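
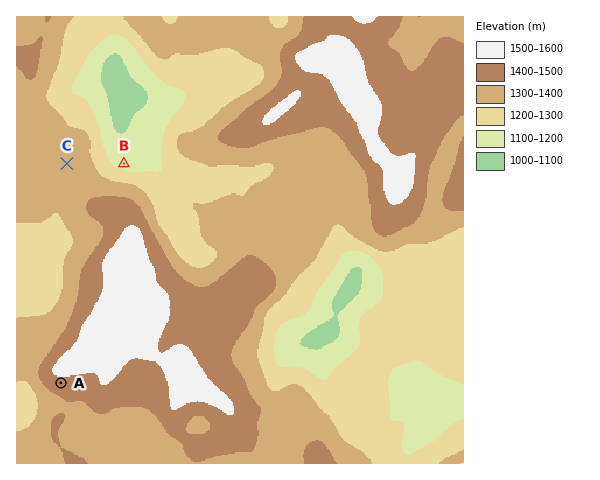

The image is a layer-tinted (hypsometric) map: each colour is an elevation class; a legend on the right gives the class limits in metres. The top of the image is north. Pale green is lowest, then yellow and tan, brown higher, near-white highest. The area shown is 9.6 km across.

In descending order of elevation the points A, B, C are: A C B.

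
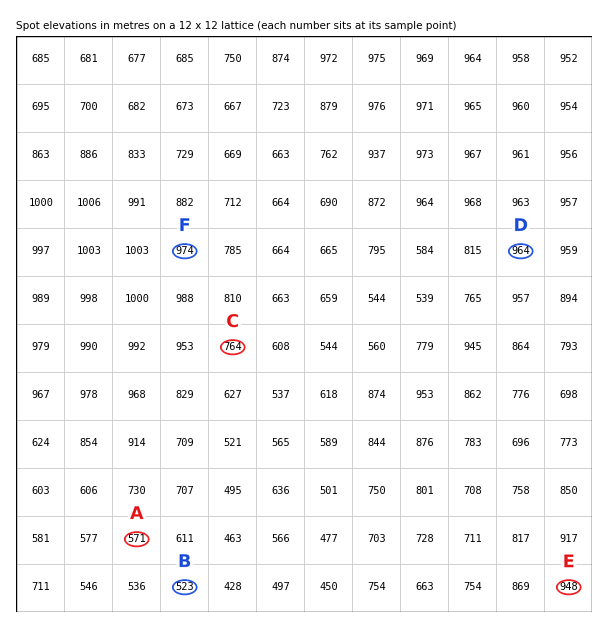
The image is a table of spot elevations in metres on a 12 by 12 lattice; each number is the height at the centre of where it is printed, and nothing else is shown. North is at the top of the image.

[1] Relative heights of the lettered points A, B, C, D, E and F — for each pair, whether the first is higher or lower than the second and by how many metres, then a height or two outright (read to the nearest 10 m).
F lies higher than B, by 450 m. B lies lower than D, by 440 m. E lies higher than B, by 430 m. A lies lower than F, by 400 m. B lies lower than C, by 240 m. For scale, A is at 570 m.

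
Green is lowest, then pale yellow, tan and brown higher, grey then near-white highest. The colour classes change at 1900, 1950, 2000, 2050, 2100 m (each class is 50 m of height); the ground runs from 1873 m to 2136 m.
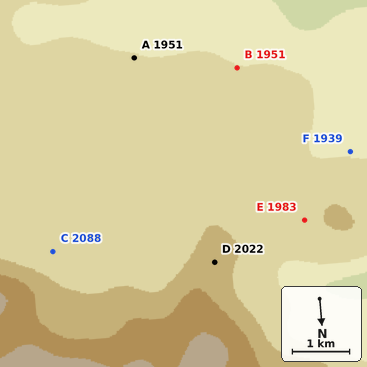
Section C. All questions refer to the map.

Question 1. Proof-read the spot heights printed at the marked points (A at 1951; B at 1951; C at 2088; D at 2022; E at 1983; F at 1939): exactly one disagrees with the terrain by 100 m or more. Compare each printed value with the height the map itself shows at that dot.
C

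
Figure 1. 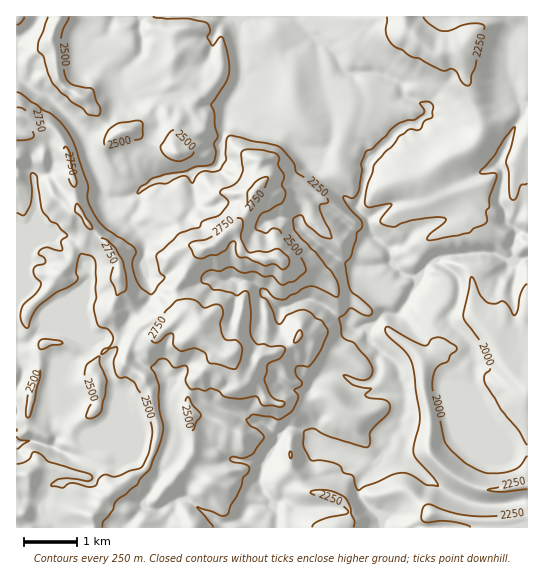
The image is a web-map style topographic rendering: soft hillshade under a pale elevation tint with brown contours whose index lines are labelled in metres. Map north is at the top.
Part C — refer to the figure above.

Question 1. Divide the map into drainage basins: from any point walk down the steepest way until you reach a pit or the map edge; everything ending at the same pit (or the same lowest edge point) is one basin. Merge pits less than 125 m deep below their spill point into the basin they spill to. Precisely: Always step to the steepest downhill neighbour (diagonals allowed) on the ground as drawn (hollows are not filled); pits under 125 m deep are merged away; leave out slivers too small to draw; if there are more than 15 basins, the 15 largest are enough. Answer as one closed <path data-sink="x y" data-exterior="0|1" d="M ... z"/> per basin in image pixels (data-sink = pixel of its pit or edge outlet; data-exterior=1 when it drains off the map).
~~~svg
<path data-sink="514 261" data-exterior="0" d="M527 16l-511 1 0 98 10 2 15 10 9 0 9 7 5 9 7 22 6 44 10 14 24 26 8 14 0 15 2 9 11 22 11 14 5 0-16 19-5 11-2 10 20 16 6 12 2 22 4 10-2 24-8 20-5 5-9 4-30 22-6 12-5 5 2 13 434-1z"/><path data-sink="17 443" data-exterior="1" d="M22 116l-6 1 0 410 77 1-1-13 5-5 6-12 30-22 9-4 5-5 8-20 2-24-4-10-2-22-6-12-20-16 2-10 5-11 16-19-5 0-11-14-11-22-2-9 0-15-8-14-24-26-10-14-6-44-7-22-5-9-9-7-13-2z"/>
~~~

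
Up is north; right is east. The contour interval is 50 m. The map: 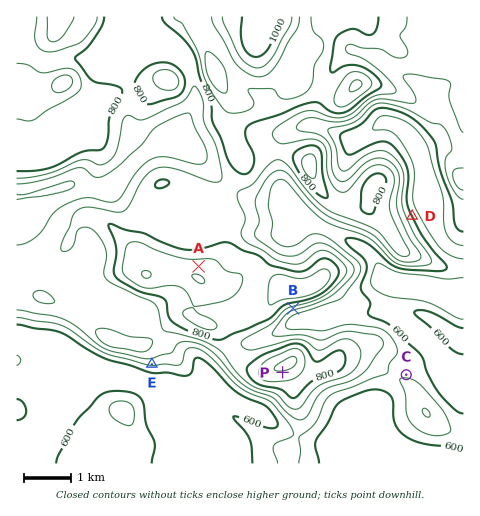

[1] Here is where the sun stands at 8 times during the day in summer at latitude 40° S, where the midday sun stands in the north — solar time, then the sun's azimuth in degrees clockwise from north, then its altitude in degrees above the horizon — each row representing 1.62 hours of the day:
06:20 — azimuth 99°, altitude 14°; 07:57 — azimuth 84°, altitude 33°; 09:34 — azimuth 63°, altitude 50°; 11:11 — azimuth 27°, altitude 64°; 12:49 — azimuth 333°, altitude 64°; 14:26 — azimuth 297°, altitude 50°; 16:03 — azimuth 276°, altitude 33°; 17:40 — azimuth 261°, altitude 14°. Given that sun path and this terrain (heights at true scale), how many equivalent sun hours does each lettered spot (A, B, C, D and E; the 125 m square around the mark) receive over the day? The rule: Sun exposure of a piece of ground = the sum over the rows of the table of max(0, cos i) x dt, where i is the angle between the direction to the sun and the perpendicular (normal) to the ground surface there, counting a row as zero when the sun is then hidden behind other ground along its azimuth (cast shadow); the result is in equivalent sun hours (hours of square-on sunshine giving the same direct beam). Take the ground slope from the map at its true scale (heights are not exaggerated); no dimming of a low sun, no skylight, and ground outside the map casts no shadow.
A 8.2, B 5.7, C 8.1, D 7.9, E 6.9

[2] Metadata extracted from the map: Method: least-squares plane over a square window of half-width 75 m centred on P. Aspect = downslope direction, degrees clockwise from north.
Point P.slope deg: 10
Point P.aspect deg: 171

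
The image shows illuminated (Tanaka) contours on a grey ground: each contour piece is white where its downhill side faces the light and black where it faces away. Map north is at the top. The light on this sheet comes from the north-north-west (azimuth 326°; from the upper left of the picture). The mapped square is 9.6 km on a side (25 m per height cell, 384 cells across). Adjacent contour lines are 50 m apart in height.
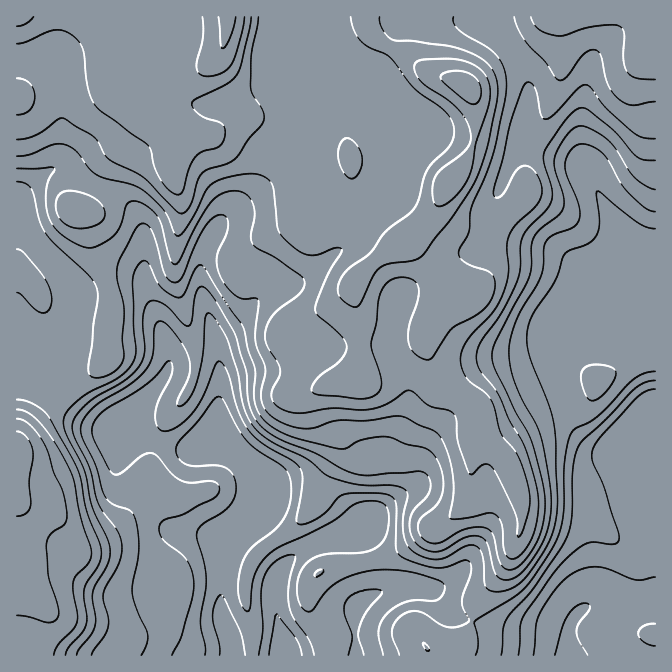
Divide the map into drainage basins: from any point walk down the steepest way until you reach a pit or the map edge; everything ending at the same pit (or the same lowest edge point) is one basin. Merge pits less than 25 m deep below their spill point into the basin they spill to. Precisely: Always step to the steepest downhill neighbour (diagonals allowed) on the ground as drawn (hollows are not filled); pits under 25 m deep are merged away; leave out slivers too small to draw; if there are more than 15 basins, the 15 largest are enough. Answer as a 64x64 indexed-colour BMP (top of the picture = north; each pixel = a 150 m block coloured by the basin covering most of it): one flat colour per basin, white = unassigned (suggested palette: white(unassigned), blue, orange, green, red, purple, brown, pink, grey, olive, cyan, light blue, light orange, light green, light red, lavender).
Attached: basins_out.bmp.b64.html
<image width="64" height="64" href="data:image/bmp;base64,Qk12CAAAAAAAAHYAAAAoAAAAQAAAAEAAAAABAAQAAAAAAAAIAAATCwAAEwsAABAAAAAAAAAA////ALR3HwAOf/8ALKAsACgn1gC9Z5QAS1aMAMJ34wB/f38AIr28AM++FwDox64AeLv/AIrfmACWmP8A1bDFABEzMzMzMzMzMzMzMyIiIiIiIiIiIhERERERERERERERETMzMzMzMzMzMzMzIiIiIiIiIiIiIhERERERERERERERMzMzMzMzMzMzMzMiIiIiIiIiIiIiIRERERERERERERETMzMzMzMzMzMzMiIiIiIiIiIiIiIiERERERERERERERMzMzMzMzMzMzMyIiIiIiIiIiIiIiIRERERERERERERMzMzMzMzMzMzMzIiIiIiIiIiIiIiIhERERERERERERMzMzMzMzMzMzMzMiIiIiIiIiIiIiIiIREREREREREREzMzMzMzMzMzMzMyIiIiIiIiIiIiIiIiERERERERERETMzMzMzMzMzMzMzIiIiIiIiIiIiIiIiIhERERERERERMzMzMzMzMzMzMzMyIiIiIiIiIiIiIiIiEREREREREREzMzMzMzMzMzMzMzIiIiIiIiIiIiIiIiIhERERERERETMzMjMzMzMzMzMzMzIiIiIiIiIiIiIiIiERERERERETMzMiIjMzMzMzMzMzMyIiIiIiIiIiIiIiIRERERERERMzMiIiIjMzMzMzMzMzMiIiIiIiIiIiIiIiEREREREREzIiIiIiMzMzMzMzMzMzIiIiIiIiIiIiIiIRERERERESIiIiIiIjMzMzMzMzMzMyIiIiIiIiIiIiIRERERERERIiIiIiIiIyIiIzMzMzMzIiIiIiIiIiIiIhEREREREREiIiIiIiIiIiIiMzMzMzMyIiIiIiIiIiIiERERERERESIiIiIiIiIiIiIjMzMzMzIiIiIiIiIiIiIRERERERERIiIiIiIiIiIiIiIzMzMzMyIiIiIiIiIiIREREREREREiIiIiIiIiIiIiIiMzMzMzIiIiIiIiIiIRERERERERESIiIiIiIiIiIiIiIjMzMzMiIiIiIiIiIREREREREREREiIiIiIiIiIiIiIiIzMzMyIiIiIiIiIRERERERERERERIiIiIiIiIiIiIiIiMzMyIiIiIiIiIhERERERERERERESIiIiIiIiIiIiIiIzMzIiIiIiIiIiEREREREREREREREiIiIiIiIiIiIiIiMzMiIiIiIiIiIRERERERERERERERIiIiIiIiIiIiIiIiMyIiIiIiIiERERERERERERERERERIiIiIiIiIiIiIiIiIiIiIiIiERERERERERERERERERESIiIiIiIiIiIiIiIiIiIiIiEREREREREREREREREREREiIiIiIiIiIiIiIiIiIiIiERERERERERERERERERERESIiIiIiIiIiIiIiIiIiIiIRERERERERERERERERERERIiIiIiIiIiIiIiIiIiIiIhEREREREREREREREREREREiIiIiIiIiIiIiIiIiERERERERERERERERERERERERESIiIiIiIiIiIiIiIiEREREREREREREREREREREREREREiIiIiIiIiIiIiIiIRERERERERERERERERERERERERESIiIiIiIiIiIiIiIhERERERERERERERERERERERERESIiIiIiIiIiIiIiIiERERERERERERERERERERERERERIiIiIiIiIiIiIiIiIREREREREREREREREREREREREREiIiIiIiIiIiIiIiIiEREREREREREREREREREREREREiIiIiIiIiIiIiIiIiIhERERERERERERERERERERERESIiIiIiIiIiIiIiIiIiIRERERERERERERERERERERERIiIiIiIiIiIiIiIiIiIhERERERERERERERERERERERIiIiIiIiIiIiIiIiIiIREREREREREREREREREREREREiIiIiIiIiIiIiIiESIRERERERERERERERERERERERESIiIiIiIiIiIiIiERERERERERERERERERERERERERERIiIiIiIiIiIiIiERERERERERERERERERERERERERERESIiIiIiIiIiIiIRERERERERERERERERERERERERERERIiIiIiIiIiIiIRERERERERERERERERERERERERERERESIiIiIiIiIiIRERERERERERERERERERERERERERERERIiIiIiIiIiIRERERERERERERERERERERERERERERERESIiIiIiIiIREREREREREREREREREREREREREREREREREiIiIiIiERERERERERERERERERERERERERERERERERERIiIRERERERERERERERERERERERERERERERERERERERESIRERERERERERERERERERERERERERERERERERERERERERERERERERERERERERERERERERERERERERERERERERERERERERERERERERERERERERERERERERERERERERERERERERERERERERERERERERERERERERERERERERERERERERERERERERERERERERERERERERERERERERERERERERERERERERERERERERERERERERERERERERERERERERERERERERERERERERERERERERERERERERERERERERERERERERERERERERERERERERERERERERERERERERERERERERERERERERERERERERERERERERERERERERERERERERERERERERERERERERERERERERERERERERERERERERERERERERERERERERERERERERERERERERERERERER"/>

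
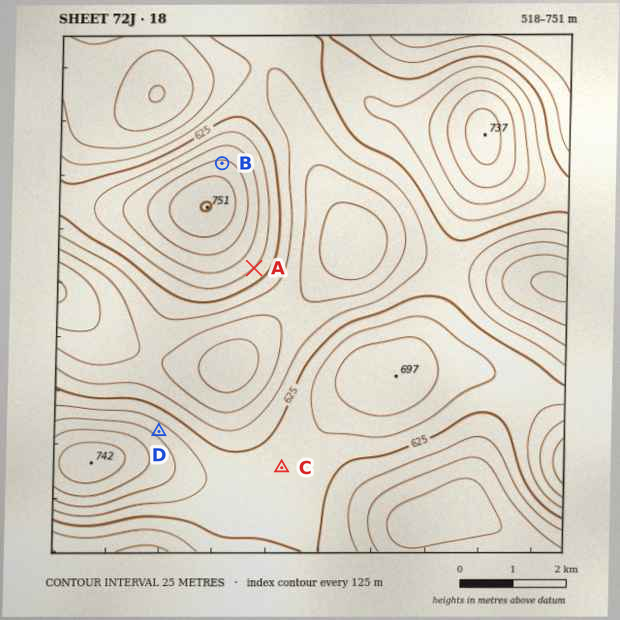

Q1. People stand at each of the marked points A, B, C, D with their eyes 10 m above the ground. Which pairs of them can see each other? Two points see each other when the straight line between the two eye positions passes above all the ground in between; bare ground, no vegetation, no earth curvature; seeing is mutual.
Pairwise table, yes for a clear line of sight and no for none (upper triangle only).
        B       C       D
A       no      yes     yes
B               no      no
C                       yes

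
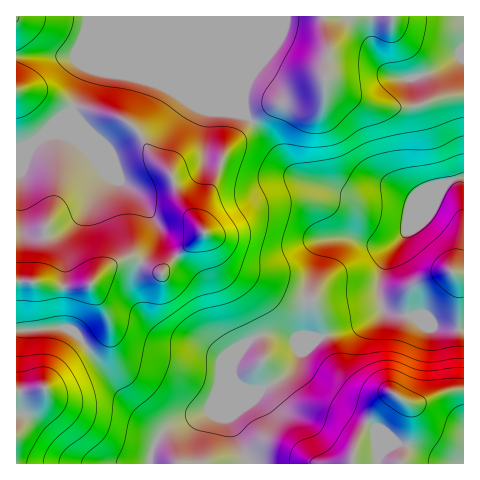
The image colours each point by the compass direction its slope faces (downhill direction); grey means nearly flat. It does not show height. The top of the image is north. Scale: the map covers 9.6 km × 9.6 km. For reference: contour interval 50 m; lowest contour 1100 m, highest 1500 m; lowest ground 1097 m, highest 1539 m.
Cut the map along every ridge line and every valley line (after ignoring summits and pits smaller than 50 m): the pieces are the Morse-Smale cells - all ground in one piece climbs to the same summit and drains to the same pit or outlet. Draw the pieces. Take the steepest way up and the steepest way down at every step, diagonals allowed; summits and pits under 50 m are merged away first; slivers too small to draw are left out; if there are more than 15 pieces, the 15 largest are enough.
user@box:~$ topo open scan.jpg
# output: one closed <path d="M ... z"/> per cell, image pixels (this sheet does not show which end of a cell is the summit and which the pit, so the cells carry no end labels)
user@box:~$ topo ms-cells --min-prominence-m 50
<path d="M89 68l-3 3-13 37-34 32-23 8 0 181 47-1 14 6 55 72 18 16 12 7 47-18 19-46 25-27 13-5 13 0 13 5 14-3-2-2 2-46 12-36 8-11 8-2 17 0 23 7 14 0 7-3 9-7 6-11 26-25 9-13-31 12-4 0-21-9-13 0-23 5-21-8-23-4-10-5-9-8-21-30-23-23-22-4-73-31z"/><path d="M463 16l-215 1 0 60-3 17 0 17 2 6 22 22 26 36 11 5 26 6 21 8 23-5 13 0 21 9 4 0 31-12-9 13-26 25-6 11-9 7-7 3-14 0-23-7-17 0-8 2-8 11-12 36-2 35 0 11 2 2-14 3-13-5-13 0-13 5-25 27-19 46-43 17-4 1-5-2-25-21-53-70-9-6-7-2-46 2 0 134 231 0-3-12-15-32 5-16 1-23 15 8 12 0 25-16 9-11 3-7 20-18 41-12 15-8 7-9 5 4 24 4 21 10 31 3z"/><path d="M383 308l-7 9-15 8-41 12-20 18-3 7-9 11-25 16-12 0-16-7 0 22-5 16 19 44 215-1 0-133-31-4-21-10-24-4z"/><path d="M248 16l-231 0-1 131 8 0 15-7 34-32 15-40 63 13 73 31 22 4-1-22 3-17z"/>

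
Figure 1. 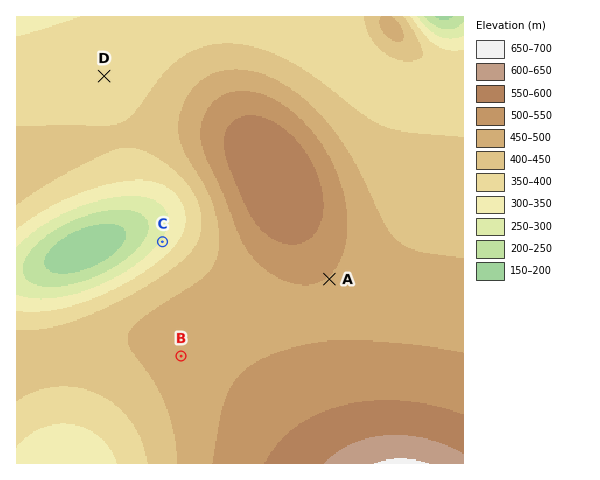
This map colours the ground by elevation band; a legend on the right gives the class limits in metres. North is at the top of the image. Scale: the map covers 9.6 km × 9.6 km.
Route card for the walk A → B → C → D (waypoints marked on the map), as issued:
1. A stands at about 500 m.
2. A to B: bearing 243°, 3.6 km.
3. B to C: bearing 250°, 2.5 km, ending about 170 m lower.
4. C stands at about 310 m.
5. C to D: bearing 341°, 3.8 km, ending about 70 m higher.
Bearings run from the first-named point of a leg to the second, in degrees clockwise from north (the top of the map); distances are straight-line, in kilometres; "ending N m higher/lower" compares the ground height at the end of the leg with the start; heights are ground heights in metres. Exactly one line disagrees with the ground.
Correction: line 3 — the bearing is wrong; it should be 351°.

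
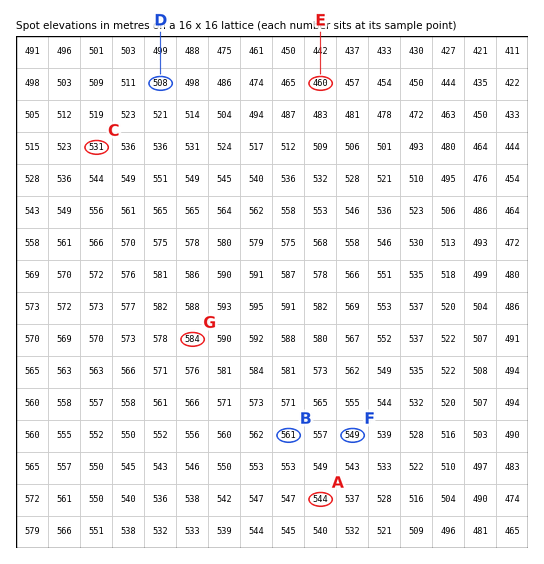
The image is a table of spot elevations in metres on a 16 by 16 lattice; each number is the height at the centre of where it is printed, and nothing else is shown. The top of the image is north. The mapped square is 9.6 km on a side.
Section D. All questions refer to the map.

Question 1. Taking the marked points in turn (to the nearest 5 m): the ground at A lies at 545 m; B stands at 560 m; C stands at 530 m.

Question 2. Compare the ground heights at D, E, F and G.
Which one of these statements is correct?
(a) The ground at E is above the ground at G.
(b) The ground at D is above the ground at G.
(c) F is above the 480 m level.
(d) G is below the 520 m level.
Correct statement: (c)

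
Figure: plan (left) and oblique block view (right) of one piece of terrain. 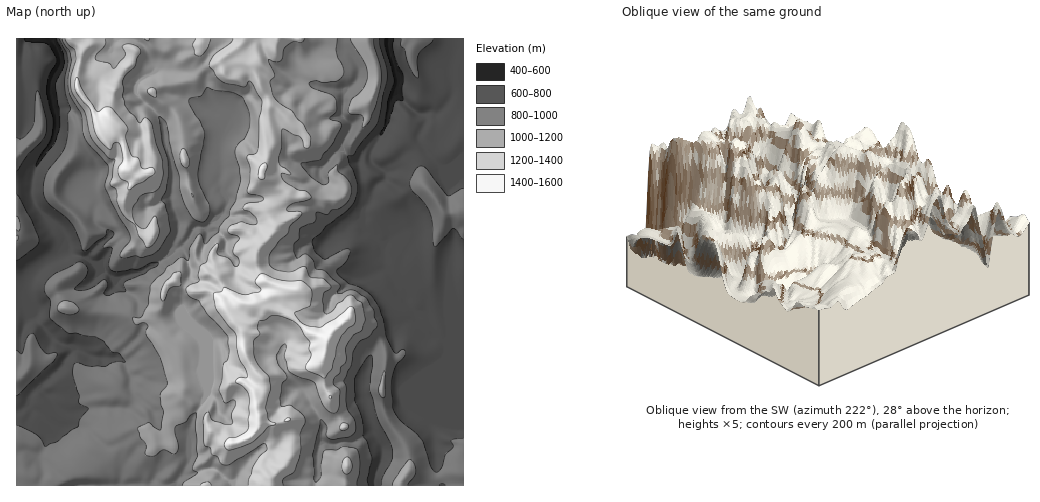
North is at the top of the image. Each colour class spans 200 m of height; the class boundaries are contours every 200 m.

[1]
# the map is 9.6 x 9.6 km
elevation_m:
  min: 480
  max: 1590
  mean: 980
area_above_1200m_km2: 19.1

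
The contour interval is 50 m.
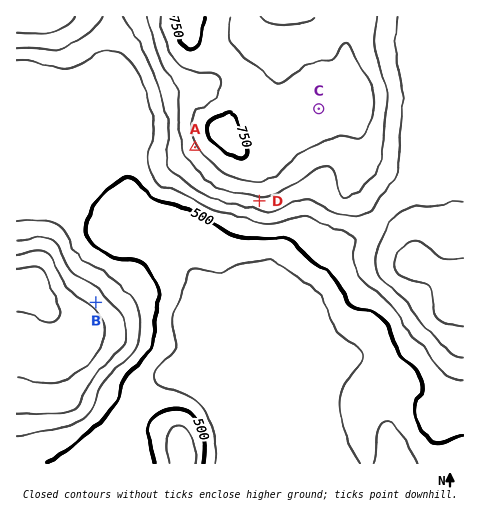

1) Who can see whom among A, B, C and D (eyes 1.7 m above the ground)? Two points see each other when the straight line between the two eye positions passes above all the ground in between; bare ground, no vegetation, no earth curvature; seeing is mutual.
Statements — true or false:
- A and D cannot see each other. true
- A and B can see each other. true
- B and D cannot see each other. false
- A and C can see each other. false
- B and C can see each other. false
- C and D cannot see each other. true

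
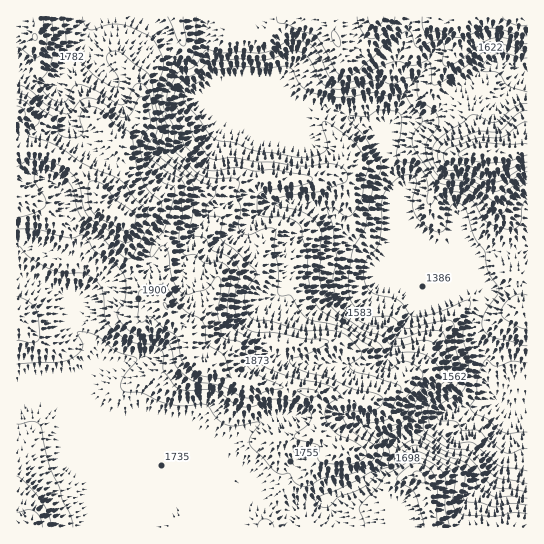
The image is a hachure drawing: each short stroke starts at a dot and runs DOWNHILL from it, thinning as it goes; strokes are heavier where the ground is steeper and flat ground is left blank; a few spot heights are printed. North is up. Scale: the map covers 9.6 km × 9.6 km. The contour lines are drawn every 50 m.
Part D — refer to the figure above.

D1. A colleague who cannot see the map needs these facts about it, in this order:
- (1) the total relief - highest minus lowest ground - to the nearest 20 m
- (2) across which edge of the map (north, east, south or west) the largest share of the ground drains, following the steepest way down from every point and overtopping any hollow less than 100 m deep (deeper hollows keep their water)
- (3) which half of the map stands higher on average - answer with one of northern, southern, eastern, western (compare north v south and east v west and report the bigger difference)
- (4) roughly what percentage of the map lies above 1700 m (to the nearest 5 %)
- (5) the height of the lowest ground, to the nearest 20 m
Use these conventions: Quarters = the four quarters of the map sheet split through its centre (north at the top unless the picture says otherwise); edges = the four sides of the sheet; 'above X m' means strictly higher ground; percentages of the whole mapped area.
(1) From the lowest to the highest ground is roughly 720 m.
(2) The largest share of the runoff leaves by the eastern edge.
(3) Taken as a whole, the western half is higher than the eastern.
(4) Roughly 55 % of the ground is higher than 1700 m.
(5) About 1320 m is the lowest elevation on the sheet.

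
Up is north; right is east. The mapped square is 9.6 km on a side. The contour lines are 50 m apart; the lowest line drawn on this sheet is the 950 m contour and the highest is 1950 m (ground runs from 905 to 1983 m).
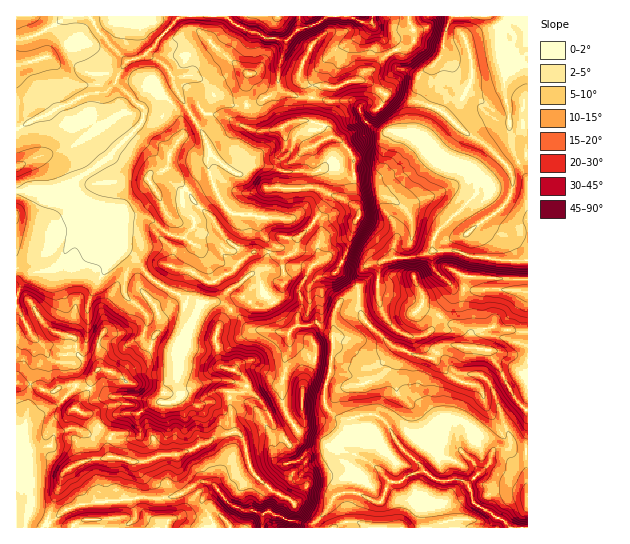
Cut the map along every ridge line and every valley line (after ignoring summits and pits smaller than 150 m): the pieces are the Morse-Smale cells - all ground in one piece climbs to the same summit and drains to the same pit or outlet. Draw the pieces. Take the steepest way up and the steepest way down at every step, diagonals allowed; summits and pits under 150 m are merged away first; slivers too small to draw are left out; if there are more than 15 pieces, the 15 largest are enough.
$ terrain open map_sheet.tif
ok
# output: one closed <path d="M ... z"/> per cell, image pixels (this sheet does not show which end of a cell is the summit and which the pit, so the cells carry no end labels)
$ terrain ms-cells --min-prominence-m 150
<path d="M127 16l-111 1 0 510 265 1 4-11 10-12-6-6-18-8-19-20-4-9-4-21-11-12-4-36 24 0 10 10 12 26 6 6 4 1 10-5 9-9-3-13 2-23 13-32 0-7-7-12-1-9-11-1-8 8-38-4-16-16-14-10-11-2-9 4-8-6-10-2-18-9-12-8-17-22-15-11-6-22-4-4-9 0-13-4-12-20-9-11 39-27 33-34 4-8-1-10 31-23 28 48 7-11 4-28 20 12 14 0 1-31-33-26-6-8-11 5-28 30-25 8-19-2-17-5-8 8-26 1-8-4-10-15-10-9 27-13 19-19 6-2 28 1z"/><path d="M174 84l-31 23 1 10-4 8-33 34-39 27 9 11 12 20 13 4 9 0 4 4 6 22 15 11 17 22 30 17 12 3 6 5 9-4 16 4 25 24 38 4 8-8 10 0 0-10 2-6-1-19 1-4 12-10 17-4 19 15 2 9 18-3 3-30 14-6 19 0 18-5 1-9 5-12 39-37 1-15-7-8-12-7-9-1-11-6-6-8-13-12-25-6-13 1-8-4-10-10-3-11-6-6-25 0-16-4-6 23-13 1-24 10-16 0-7-5 1-13-2-8-13 0-19-10-5 15 0 11-7 11z"/><path d="M527 16l-118 0 6 21-2 5-4 5-20 6-16 16-7 2-7 9-10 1-14 7-14-3-8 2-1 10 2 2 15 2 25 0 6 6 3 11 10 10 8 4 13-1 25 6 13 12 6 8 28 11 10 9 0 17-39 37-5 12 0 20 3 7 18 17 4 1 17 3 33-2 21 2z"/><path d="M317 323l-9 3 1 9 7 12 0 7-13 32-2 23 3 13-9 9-10 5-4-1-6-6-12-26-10-10-24 0 4 36 11 12 4 21 4 9 19 20 18 8 6 6-10 12-3 11 246-1-1-74-30-5-5 5-3 10-10 10-6-11-12-11-6 3-4 9 0 8 4 8-14 2-16-9-5-7-21-20-11-20-7-8-6-2-12 0-16 5-10-3-12-11-1-7 1-13 6-15 2-37z"/><path d="M358 296l-13 1-6 6-6 14 0 34-9 48 1 7 12 11 6 3 20-5 12 0 6 2 7 8 11 20 21 20 5 7 16 9 14-2-4-8 0-8 4-9 6-3 12 11 6 11 10-10 3-10 5-5 14 1 11 4 6 0 0-43-5-2-8-10-25-47-31-6-17 0-9 12-8 0-30-9-32-30-4-9z"/><path d="M407 16l-106 0-2 13-12 11-21-1-11-7-5 0-16-8-8-8-97 0-2 8-28-1-6 2-19 19-27 13 10 9 10 15 8 4 26-1 8-8 17 5 19 2 25-8 28-30 11-5 6 8 33 26-1 31 2 0 21-9 9-9 7 6 13 4 12 0 4-12 20 3 14-7 10-1 7-9 7-2 16-16 20-6 4-5 0-12z"/><path d="M431 252l-18 5-19 0-12 4-3 5-2 27-18 4 0 12 4 9 30 29 20 8 20 2 9-12 17 0 31 6 25 47 8 10 4 1 1-116-21-4-33 2-21-4-18-17z"/><path d="M279 87l-9 9-23 10 0 20 3 3 20 2 24-10 11 0 3-2 4-21-13-1-13-4z"/><path d="M338 272l-20 5-10 13 0 35 9-2 16 10 0-16 6-14 8-7 12-1-2-8z"/><path d="M299 16l-72 1 7 7 16 8 5 0 11 7 21 1 12-11z"/>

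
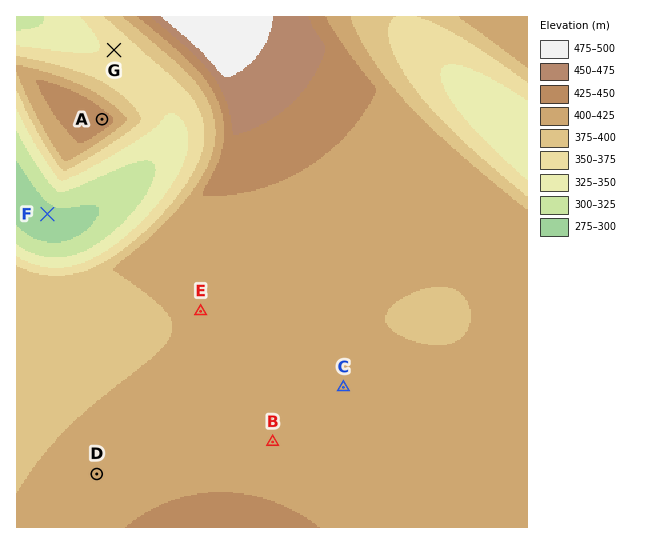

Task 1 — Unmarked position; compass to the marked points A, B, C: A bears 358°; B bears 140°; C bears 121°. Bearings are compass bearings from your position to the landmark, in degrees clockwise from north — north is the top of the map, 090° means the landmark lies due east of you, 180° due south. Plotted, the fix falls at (107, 245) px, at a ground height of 340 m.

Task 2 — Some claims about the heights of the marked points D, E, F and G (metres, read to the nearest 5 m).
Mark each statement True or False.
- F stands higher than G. False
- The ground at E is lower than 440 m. True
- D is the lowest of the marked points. False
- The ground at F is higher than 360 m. False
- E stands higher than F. True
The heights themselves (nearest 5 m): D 410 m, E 400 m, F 290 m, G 355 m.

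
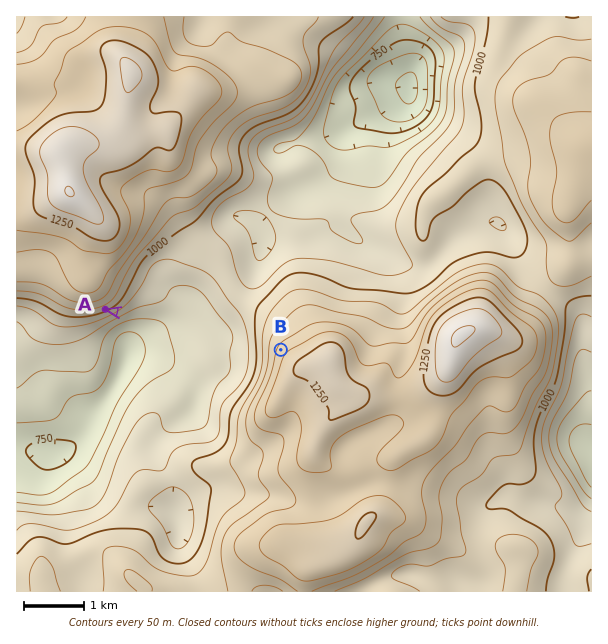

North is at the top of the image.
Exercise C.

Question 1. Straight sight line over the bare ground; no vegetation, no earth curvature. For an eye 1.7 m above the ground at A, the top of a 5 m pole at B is in view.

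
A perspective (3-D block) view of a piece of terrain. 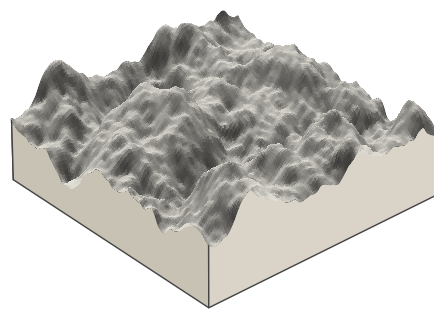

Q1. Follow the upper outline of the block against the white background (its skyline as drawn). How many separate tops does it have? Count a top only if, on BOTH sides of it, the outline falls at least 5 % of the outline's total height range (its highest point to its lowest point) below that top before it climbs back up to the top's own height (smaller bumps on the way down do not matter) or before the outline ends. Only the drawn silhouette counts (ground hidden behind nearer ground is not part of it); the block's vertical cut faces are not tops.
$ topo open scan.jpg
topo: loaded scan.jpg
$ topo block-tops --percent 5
3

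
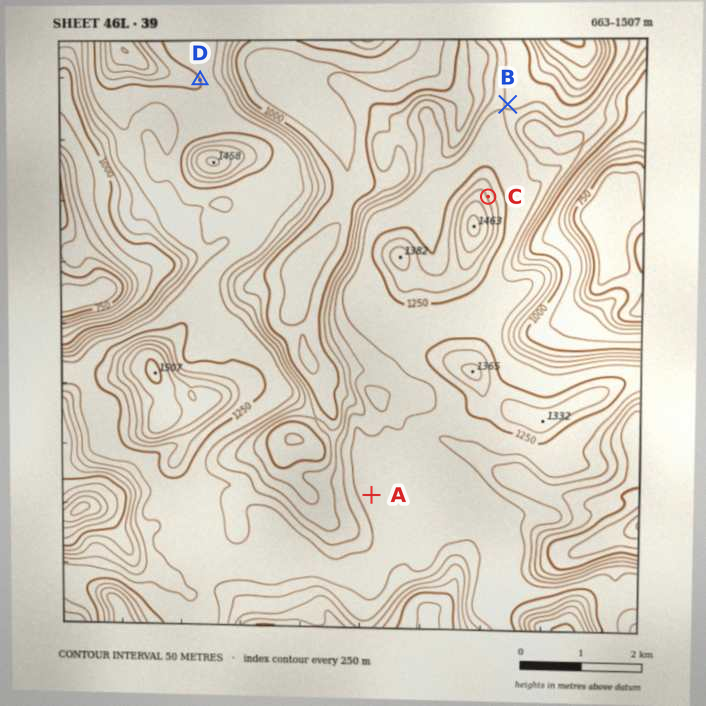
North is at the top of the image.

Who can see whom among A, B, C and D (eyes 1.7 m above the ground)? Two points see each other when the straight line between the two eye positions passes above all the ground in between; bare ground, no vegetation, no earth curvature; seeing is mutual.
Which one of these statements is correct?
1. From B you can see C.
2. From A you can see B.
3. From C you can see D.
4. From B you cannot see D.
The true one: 1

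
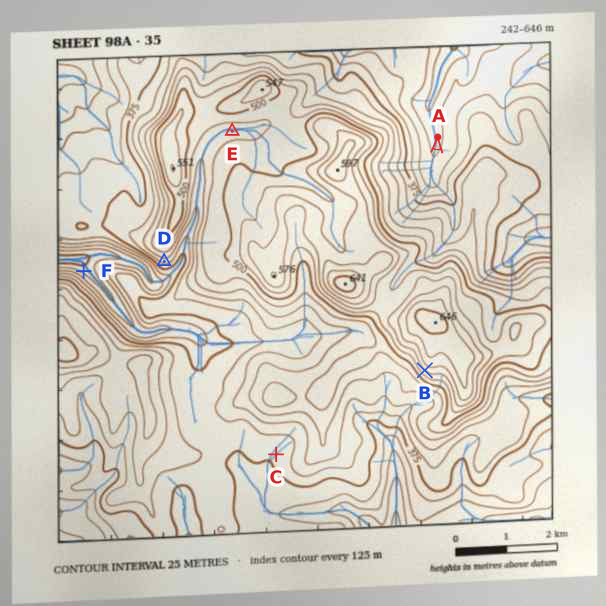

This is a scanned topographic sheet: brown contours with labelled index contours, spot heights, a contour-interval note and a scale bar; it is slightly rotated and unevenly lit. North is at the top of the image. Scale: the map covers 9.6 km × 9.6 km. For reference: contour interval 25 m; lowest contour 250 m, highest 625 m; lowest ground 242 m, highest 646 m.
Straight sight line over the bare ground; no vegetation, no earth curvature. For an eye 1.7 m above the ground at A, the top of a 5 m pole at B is hidden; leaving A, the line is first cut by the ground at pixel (434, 199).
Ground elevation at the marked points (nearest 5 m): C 380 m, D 410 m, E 470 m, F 265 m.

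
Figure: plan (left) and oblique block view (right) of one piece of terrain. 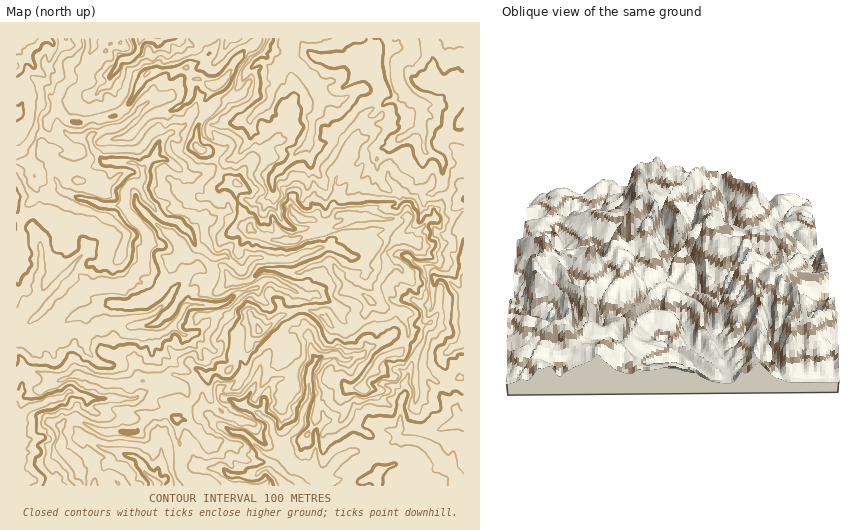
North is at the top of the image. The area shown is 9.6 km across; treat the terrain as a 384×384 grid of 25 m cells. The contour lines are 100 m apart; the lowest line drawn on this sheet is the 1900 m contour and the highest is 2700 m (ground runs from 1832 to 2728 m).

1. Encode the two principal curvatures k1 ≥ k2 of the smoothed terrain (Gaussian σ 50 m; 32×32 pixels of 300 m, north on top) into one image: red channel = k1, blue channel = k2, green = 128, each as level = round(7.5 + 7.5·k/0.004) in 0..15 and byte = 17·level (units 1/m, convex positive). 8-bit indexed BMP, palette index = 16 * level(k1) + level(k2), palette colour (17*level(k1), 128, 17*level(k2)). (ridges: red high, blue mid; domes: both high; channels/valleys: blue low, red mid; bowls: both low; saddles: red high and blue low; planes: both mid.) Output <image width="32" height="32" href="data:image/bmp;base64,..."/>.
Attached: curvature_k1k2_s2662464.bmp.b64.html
<image width="32" height="32" href="data:image/bmp;base64,Qk02CAAAAAAAADYEAAAoAAAAIAAAACAAAAABAAgAAAAAAAAEAAATCwAAEwsAAAABAAAAAAAAAIAAABGAAAAigAAAM4AAAESAAABVgAAAZoAAAHeAAACIgAAAmYAAAKqAAAC7gAAAzIAAAN2AAADugAAA/4AAAACAEQARgBEAIoARADOAEQBEgBEAVYARAGaAEQB3gBEAiIARAJmAEQCqgBEAu4ARAMyAEQDdgBEA7oARAP+AEQAAgCIAEYAiACKAIgAzgCIARIAiAFWAIgBmgCIAd4AiAIiAIgCZgCIAqoAiALuAIgDMgCIA3YAiAO6AIgD/gCIAAIAzABGAMwAigDMAM4AzAESAMwBVgDMAZoAzAHeAMwCIgDMAmYAzAKqAMwC7gDMAzIAzAN2AMwDugDMA/4AzAACARAARgEQAIoBEADOARABEgEQAVYBEAGaARAB3gEQAiIBEAJmARACqgEQAu4BEAMyARADdgEQA7oBEAP+ARAAAgFUAEYBVACKAVQAzgFUARIBVAFWAVQBmgFUAd4BVAIiAVQCZgFUAqoBVALuAVQDMgFUA3YBVAO6AVQD/gFUAAIBmABGAZgAigGYAM4BmAESAZgBVgGYAZoBmAHeAZgCIgGYAmYBmAKqAZgC7gGYAzIBmAN2AZgDugGYA/4BmAACAdwARgHcAIoB3ADOAdwBEgHcAVYB3AGaAdwB3gHcAiIB3AJmAdwCqgHcAu4B3AMyAdwDdgHcA7oB3AP+AdwAAgIgAEYCIACKAiAAzgIgARICIAFWAiABmgIgAd4CIAIiAiACZgIgAqoCIALuAiADMgIgA3YCIAO6AiAD/gIgAAICZABGAmQAigJkAM4CZAESAmQBVgJkAZoCZAHeAmQCIgJkAmYCZAKqAmQC7gJkAzICZAN2AmQDugJkA/4CZAACAqgARgKoAIoCqADOAqgBEgKoAVYCqAGaAqgB3gKoAiICqAJmAqgCqgKoAu4CqAMyAqgDdgKoA7oCqAP+AqgAAgLsAEYC7ACKAuwAzgLsARIC7AFWAuwBmgLsAd4C7AIiAuwCZgLsAqoC7ALuAuwDMgLsA3YC7AO6AuwD/gLsAAIDMABGAzAAigMwAM4DMAESAzABVgMwAZoDMAHeAzACIgMwAmYDMAKqAzAC7gMwAzIDMAN2AzADugMwA/4DMAACA3QARgN0AIoDdADOA3QBEgN0AVYDdAGaA3QB3gN0AiIDdAJmA3QCqgN0Au4DdAMyA3QDdgN0A7oDdAP+A3QAAgO4AEYDuACKA7gAzgO4ARIDuAFWA7gBmgO4Ad4DuAIiA7gCZgO4AqoDuALuA7gDMgO4A3YDuAO6A7gD/gO4AAID/ABGA/wAigP8AM4D/AESA/wBVgP8AZoD/AHeA/wCIgP8AmYD/AKqA/wC7gP8AzID/AN2A/wDugP8A/4D/AIRz05P2sefYxrCBttbY1rCw47DkxYSkpaenl5SmtrhylMe2pua1k6aiw5Pnc6CQ1Nbi9IKUtJLFp5anp6eWg6WUo8f2lcSggILHg9aDyMfF1qCig9expnKDp5Wmx4KlpISSgvVyoff297Vi1ZP31rCQ9aCg+MCnhpa3pJKRxcbIhLb39/XmhKSjxJL31aWQ9ffjwLaQ8tLHlYOVobaGhIORsJOk1rHV1tbF1aWVkfaykMD41oD0ltaCdNeg+KXGk8P3kJCwgJCQkKOmp6XUoNKw8LXosaKl5ub243D3lZKUsqX39eb39+bn1sSktfag0tbxoNWQttfV1tLA0PajxsjVtoWF14RwgbaGlLL1w/b2tZDIt7Og+JKm97Gg0ZWCyNd0lLalofjHx7O0xdbQcOXmgpaX2KCgkJCi9vmkhYC0hHaFg6S1laSRkJLTgLPWxtTGgqexlNbXpKOBtMiDpqKktZTGlIODkOP187D2kJa2tPj1coKF+MTWlYWztPS1g3LWpIPX1ce2pJDR4cHhwbT4lMH19fi1grXF5vfokNaDpZLkpYOltrTY97LzscTjcNGg+KOAgMLX5eajkMCw55PGodPkpIOCgZKU55HGprX38pCQkKWlhOWDtKak56DQsLiSxaLTx8fIgXO2poSU58CQ9/b2+NX2xrST5/fCkOazuJG3t5GVh9mVoefG1rCg06JwkICAkdWBhIP0gLL3lJG3gqaXlZV1x8aAoveQpfiyxeb2+PaUgKSmlNX3+NXDs7eFl5d2dpf3kbH1kJGlhdb5sfOAsPPnxaSDkuOw4dRzxXV2lsf25aLA9LDGtoOik+Ww4Pf05cLX6PfU5MT1xbOjxsbToKDjoPaQtZa3xsfSoKFw9pDFs4KEpbXCxYDlk4PXpLPYx7ajkKS2x6WmtvnnxrDVssSzpqSlsqaU1ZHVtNiDlqaUpfbxoumQonHEtcWEgLSWkci1xILXdobGkei2lpaXt7KQgaSgsKWm99OA1cfHoKOVhtiklLSnlqGB54W2hcXEwPj3tpagxffEw+mgpMa2gZOUt8eVgpHHs7e3haTmkeaQgJD3haKA1LCik5LHlqbGspeGt7ampJKkppSElfXlpeX39oD29teA9ZWEgaGVt6WBpoa3xNe2xZSnpbSE9oSEk6aj9XCDtOTDtNSns5O4p5Ojgpe2wpSBhJW3xqXE55ajsJb2g6Zy0+X5oPaFkraWg7TXgoXngLiop7i2sqPWlqaAosb45PX1k5T2sMV0xYKVloSnx6Wix7eFl7TGs8jVw+eggMO0ldblgPjEkJSEtdi4p5enlYJ0x5WnlIOgwvaQ9/ew9IGTpLTjkvT3pIPGhoeGhZeltoPXhYU="/>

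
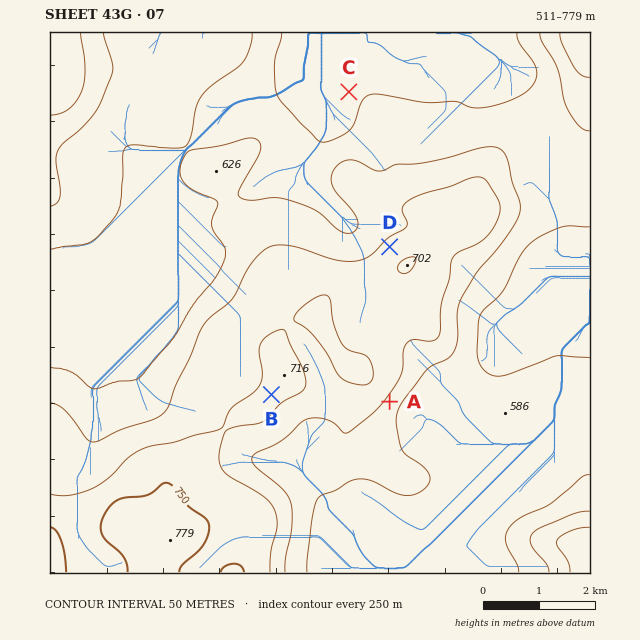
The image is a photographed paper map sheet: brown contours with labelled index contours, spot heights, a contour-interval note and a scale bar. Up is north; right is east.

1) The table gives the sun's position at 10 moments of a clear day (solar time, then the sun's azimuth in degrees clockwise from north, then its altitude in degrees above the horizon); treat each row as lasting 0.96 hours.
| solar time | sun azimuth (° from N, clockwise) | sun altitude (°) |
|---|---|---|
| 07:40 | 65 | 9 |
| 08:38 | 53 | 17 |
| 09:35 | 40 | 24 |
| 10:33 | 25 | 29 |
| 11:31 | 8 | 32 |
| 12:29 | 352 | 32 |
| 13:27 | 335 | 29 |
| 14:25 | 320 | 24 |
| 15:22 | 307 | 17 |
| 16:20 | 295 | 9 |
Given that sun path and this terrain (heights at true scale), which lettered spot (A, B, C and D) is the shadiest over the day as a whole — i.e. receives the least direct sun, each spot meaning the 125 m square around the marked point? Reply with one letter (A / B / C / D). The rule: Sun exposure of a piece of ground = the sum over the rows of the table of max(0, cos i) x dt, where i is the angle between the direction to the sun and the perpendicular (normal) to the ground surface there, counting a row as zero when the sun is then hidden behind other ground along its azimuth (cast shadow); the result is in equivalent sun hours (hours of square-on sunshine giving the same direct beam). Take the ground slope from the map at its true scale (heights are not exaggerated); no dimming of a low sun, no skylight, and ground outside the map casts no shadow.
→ A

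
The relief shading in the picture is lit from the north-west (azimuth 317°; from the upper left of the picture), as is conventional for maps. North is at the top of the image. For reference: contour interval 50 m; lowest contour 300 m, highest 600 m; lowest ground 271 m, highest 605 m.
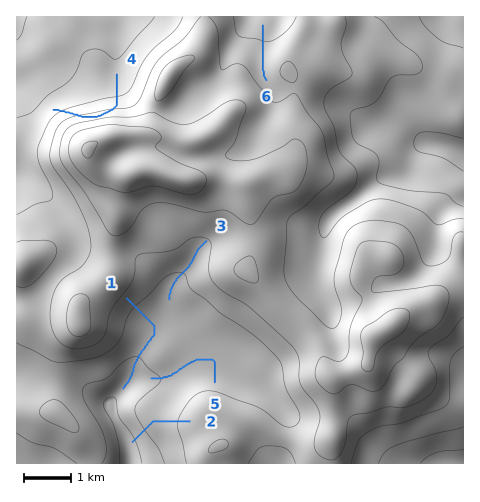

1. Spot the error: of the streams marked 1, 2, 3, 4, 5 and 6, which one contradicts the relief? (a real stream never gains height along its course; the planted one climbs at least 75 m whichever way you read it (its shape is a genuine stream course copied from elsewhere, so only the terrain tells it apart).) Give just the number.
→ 4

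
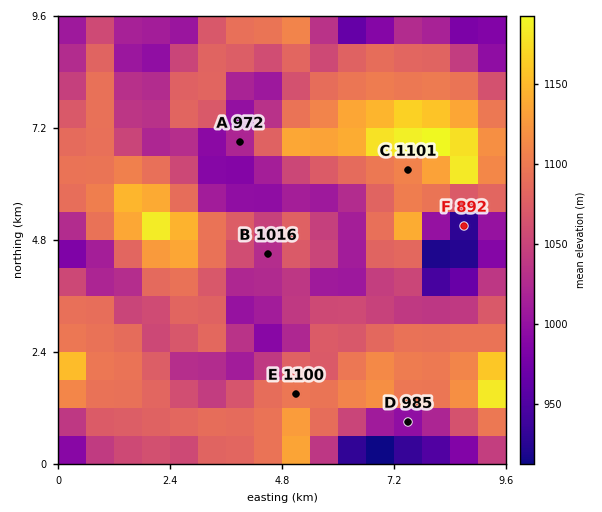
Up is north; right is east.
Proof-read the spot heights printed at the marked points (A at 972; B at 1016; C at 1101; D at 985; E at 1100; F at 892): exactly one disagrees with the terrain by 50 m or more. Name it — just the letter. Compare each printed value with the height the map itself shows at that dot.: A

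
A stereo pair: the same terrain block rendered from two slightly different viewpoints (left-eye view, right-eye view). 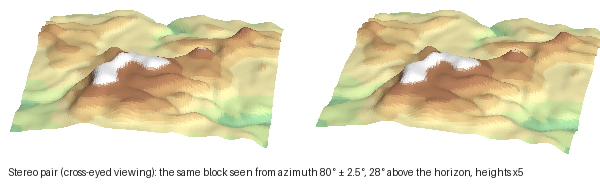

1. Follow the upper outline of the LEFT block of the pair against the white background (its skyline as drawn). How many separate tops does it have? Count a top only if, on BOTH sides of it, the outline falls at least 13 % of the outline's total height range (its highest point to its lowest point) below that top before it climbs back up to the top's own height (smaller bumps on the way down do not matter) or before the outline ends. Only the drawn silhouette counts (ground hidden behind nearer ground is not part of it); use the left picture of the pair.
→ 1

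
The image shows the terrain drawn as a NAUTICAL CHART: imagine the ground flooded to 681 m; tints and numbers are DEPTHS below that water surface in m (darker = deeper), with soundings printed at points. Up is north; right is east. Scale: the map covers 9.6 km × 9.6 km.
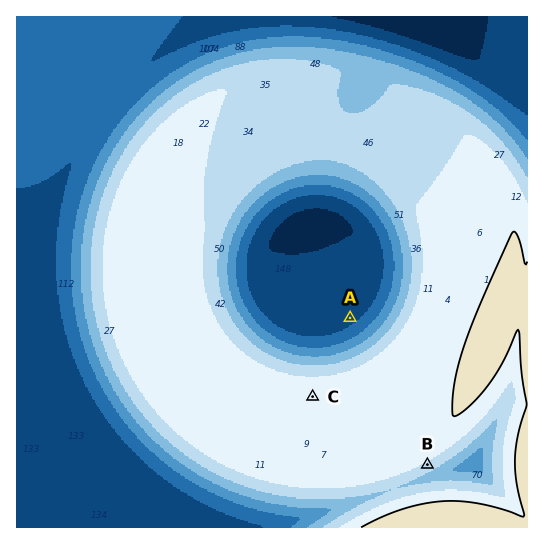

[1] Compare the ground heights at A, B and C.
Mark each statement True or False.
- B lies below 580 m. False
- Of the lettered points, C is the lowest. False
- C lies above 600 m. True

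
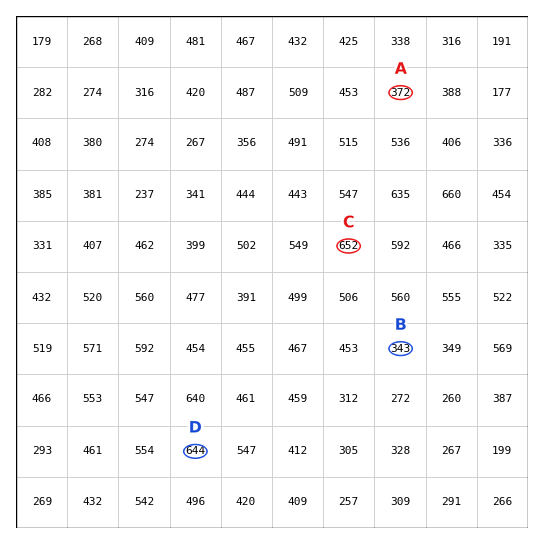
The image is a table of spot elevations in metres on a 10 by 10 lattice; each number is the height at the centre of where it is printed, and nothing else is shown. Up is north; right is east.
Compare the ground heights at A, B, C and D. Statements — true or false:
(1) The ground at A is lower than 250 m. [false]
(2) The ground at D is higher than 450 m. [true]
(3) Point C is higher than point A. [true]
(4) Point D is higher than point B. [true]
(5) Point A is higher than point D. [false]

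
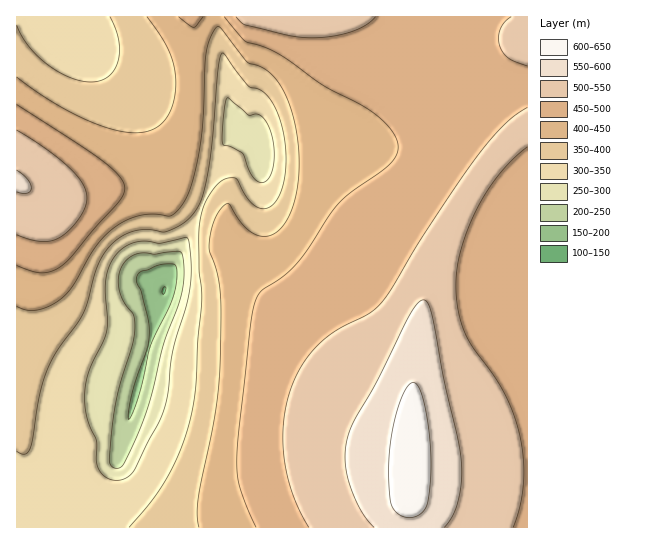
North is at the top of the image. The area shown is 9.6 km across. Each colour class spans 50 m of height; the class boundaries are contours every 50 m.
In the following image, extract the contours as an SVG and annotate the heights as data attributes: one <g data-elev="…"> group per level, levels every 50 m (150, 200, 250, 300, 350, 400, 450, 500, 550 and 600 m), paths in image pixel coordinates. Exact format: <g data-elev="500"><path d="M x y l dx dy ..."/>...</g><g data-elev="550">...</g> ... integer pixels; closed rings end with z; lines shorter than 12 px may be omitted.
<g data-elev="150"><path d="M163 295l-1-4 3-4 1 2z"/></g><g data-elev="200"><path d="M129 420l0-9 2-15 16-46 2-15-1-17-7-27-4-9 0-5 4-5 16-6 8-2 9 0 2 3 1 7-3 20-5 14-18 37-12 49-6 19z"/></g><g data-elev="250"><path d="M114 468l-4-3-1-6 5-45 6-28 13-43 2-14-1-14-9-12-5-12-2-10 2-10 6-10 10-7 9-1 10 1 24-3 3 3 2 11-2 25-4 16-15 39-14 57-10 29-15 32-5 5z"/></g><g data-elev="300"><path d="M111 480l-8-5-6-9-1-25-9-22-2-20 0-13 3-13 16-32 3-11 1-11-3-32 3-17 9-16 13-10 13-3 18 2 25-6 3 3 2 15-1 30-3 20-14 46-5 40-3 16-6 15-26 49-10 8z"/><path d="M259 182l-8-7-9-22-11-6-8-2 0-2 0-25 4-20 22 17 8-1 4 2 5 5 4 9 4 19-1 18-6 13-4 2z"/></g><g data-elev="350"><path d="M17 451l8 3 5-5 9-52 7-24 11-22 26-38 13-43 10-19 12-12 13-7 15-3 19 3 10-4 14-9 9-13 6-13 5-25 4-31 5-70 3-12 2-2 24 32 3 2 9 2 6 4 11 16 5 16 4 18 1 20-2 18-7 19-6 6-5 2-7 0-8-5-6-9-7-13-4-3-8 1-7 4-6 7-8 12-4 12-2 16 0 40 3 32-4 39-2 46-5 30-9 29-13 29-16 25-24 27"/><path d="M110 17l9 22 1 11-2 11-3 8-5 6-7 5-9 2-11-1-10-3-24-13-20-19-12-21"/></g><g data-elev="400"><path d="M17 306l9 4 8 0 11-2 10-5 15-13 25-43 9-10 10-9 13-8 14-5 13-1 16 2 5-3 6-7 10-20 9-37 3-28 2-56 2-16 6-18 4-4 2 0 27 34 21 10 8 7 7 11 8 16 5 21 4 23 0 21-2 21-5 19-7 14-10 9-10 3-12-3-11-9-12-19-3-2-8 8-7 16-3 23 8 23 4 24-1 69-5 49-17 84-1 16 2 12"/><path d="M147 17l13 18 9 15 5 15 2 14-1 18-5 14-7 11-10 7-11 3-13 0-15-2-17-6-40-20-40-27"/></g><g data-elev="450"><path d="M17 265l14 6 10 2 10-2 10-4 10-10 23-28 24-26 5-8 2-6-1-6-4-6-16-15-87-57"/><path d="M179 17l15 10 9-10"/><path d="M224 17l22 25 17 5 14 6 46 32 35 18 15 10 18 17 5 8 2 8-2 9-5 8-50 38-11 13-32 48-15 14-21 14-7 11-5 28-12 105-1 28 3 25 16 40"/></g><g data-elev="500"><path d="M513 527l7-21 4-24-1-24-4-24-6-21-10-22-10-17-20-27-8-15-7-23-2-28 2-18 4-17 7-20 9-20 11-17 12-16 13-15 13-11"/><path d="M17 235l24 6 9 0 8-3 11-7 9-12 7-11 2-10-4-13-13-16-23-19-30-20"/><path d="M527 107l-12 8-11 10-27 32-52 76-32 54-11 15-13 12-28 14-16 11-15 15-12 19-8 17-5 19-2 20 0 20 3 21 5 20 8 19 10 18"/><path d="M236 17l6 6 4 2 44 11 23 2 20-2 18-4 15-7 10-8"/><path d="M511 17l-6 5-5 7-1 8 1 9 3 7 6 5 18 8"/></g><g data-elev="550"><path d="M444 527l9-12 5-14 3-20 0-20-4-24-14-60-10-59-4-13-3-4-3-1-6 4-8 13-32 65-24 40-6 19-2 21 4 21 11 26 14 18"/><path d="M17 192l10 1 3-2 1-4-5-9-9-8"/></g><g data-elev="600"><path d="M403 517l12 0 9-7 4-8 2-20 1-31-4-32-6-28-3-5-4-3-3 0-4 4-8 17-6 25-4 25 0 24 2 24 4 9z"/></g>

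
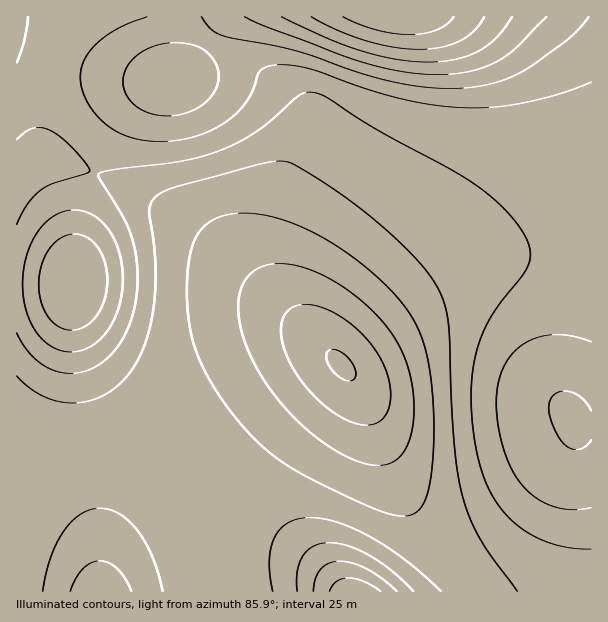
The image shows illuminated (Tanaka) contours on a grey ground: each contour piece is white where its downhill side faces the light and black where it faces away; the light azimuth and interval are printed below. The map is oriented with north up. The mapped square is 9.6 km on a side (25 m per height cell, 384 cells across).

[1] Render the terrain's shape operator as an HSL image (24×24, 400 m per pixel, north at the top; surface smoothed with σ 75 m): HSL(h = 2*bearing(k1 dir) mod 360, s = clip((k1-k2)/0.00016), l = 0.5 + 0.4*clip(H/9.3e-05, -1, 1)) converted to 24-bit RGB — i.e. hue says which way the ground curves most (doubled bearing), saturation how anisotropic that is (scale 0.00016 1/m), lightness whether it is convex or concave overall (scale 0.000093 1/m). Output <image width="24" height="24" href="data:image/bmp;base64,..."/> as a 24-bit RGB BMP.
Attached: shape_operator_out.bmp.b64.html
<image width="24" height="24" href="data:image/bmp;base64,Qk32BgAAAAAAADYAAAAoAAAAGAAAABgAAAABABgAAAAAAMAGAAATCwAAEwsAAAAAAAAAAAAAOGqUcauOtc6T19udxrGPpWWUZC+OWj+Fd3SDX1OKKCaYDHDekv/hzP/T4f/I2A4WYAA8dQZdiTJ0i09kjVpTj3FTj4dUg45XN3mRYq2Bp8iD0NKLv5x9pVSJby2KbViGcnWGVV6QMm2rJfHieP+io/9/76wTiAAgdgVKiSJvkTxulUVYmVVKnHdPnZdTg5tUN4ONU6tzlsBxx8Z4t4Vqnkp8ejWIdXOFcn+JW4CWQLe3OOOMSfM/tt8lmjwegRhEiSRxlDKBnDp0o0VgqVpVp4ZnpaNuiqRqQYmHTZ9oh7VgubVlrW9Zk0VyhFOHfIeFdI2NY5yYUbSOR8hfbMNBm5JFhUFNiTl+kDKTnDGSqDyDrld2qnt6qJmNqKaTmqeNYYN7S5FceaZTqqVWm2JTiU5seneGe4uEdpKIbJ6JYat9XK9jbp9fgYJqd1eGdTyRhSyWoS6cr0iNq3iFqp6VqKigqaSiqqmfgnx0ZIZbcZNMk5RQiGpZhXpzfIuBe5CDd5eFcaCEbKd/aqV6bZmCZ3qOXkuPaS6OfyOPnjSWqmCGrpiKqrGVnaeXpqCar6qdim1jjoJcgJBUcY5YaItnc4x6eY9/epSBd5yCdKOCcKeCbaaHaZ2UWWqRWTeGZh56eyR+k0eFo3h5trGOsbeOmqOHnaWLqrOXl1FJo4BAkKU9WZ5BTZZaYZN1cpR9d5l+dp99c6V8b6h9aqOAY5OMTUh+WBtnXRdWbjZlgWZ4oKKFtLiUtbaXn6eXk66Xm7WZrjA3zIIqs9InRLwmLqRQR5p1ZJl9c5t5dKF0cqVxbKNrZZdkXXRmSCJSLwUjVig8Z2lVZZFzfa1+oLiUq7Who7GnnrSona+g0SRR5pNR1elcR+MtGrhgLJ+CVJmEbpt0e6Bxf6Frg5lhhH1SXCspLwQeQx4nWGpNT45mTrByZrp5gbuDl7eUnLKbnayZoZmQ2kqS68Op7vHAkeODG9STG6CfRJWSaZRxh5psl5lijXFQeC0uSgoqShdOU2puVJJwSqtyRLxuT79nYrtkgrVzlq18paN6nXNq0YLD8eja8e7a3uzRTNHLF3ahOnGMaYVzkoxmkW1VhzxBdiJKbx9qVkR9XY+RW6eGU7J8SrhsR7lZVLVMdq9Uk6hZn5NZj2JWrZ3I8e7a8e7a7+7cf53DGz6gNUeEb2Z6i2hfjkxSiDldgzJ2bkGHWmaSZaGhaKmSY6yEW6xzVKpdXqVSdZ9TjJlUkodWg2lahsHI8O/b8e7a8Ovbrn/GPR2gRTGDfVp+ilhljUxpjER9f0mOZFmUZoOdbqSicKaWb6SKbKB9Z5xta5djeJJihY5iiYVjgHdpQdao1erB8/HY7dTH1FS3eRugZzGHhVOCjFh2j1SAiVSQc1yTZm+abpCfc6GfdaCVdpyMdpeDdJJ6dI5ye4pxgIdyhIRzgIB2FMtohedi7u6V65FrzhROfxhYbS9QeElPg1txjF+OfWKSbGmWb4GZdJScd5uZeJmQeZSIeZCCeYx9eYh5fIZ5foR6f4J7foF8Fq1DTdgZ6sULzEAAmgcAdRESbEUpbXIyU3M4S3hRZXCMcXeUdYeVeJKVeZOPepCHeo2AeYp6e4h5fIZ4fIR4fYN5fYJ6fYF8LJdCYHsqmF0Uty8EsxQMojAolGxGfY9OTI5GOotUOItpYI6ReYaPe4yMfImDe4h6fod3gId0f4ZyfoZxfIVye4R0eoN2eoJ4SXNhYEhGiEQ7sjI0xTtMt2Jpp4x/iaGBZ6eDSamLOJ6NOJGLb4OIfYN/g4J4hoNyh4VsiIhohIlmf4hmeodndoZqdIVudIRyQkl6V0eAilWXsGajvYGtwJy4uqu8pq+4i6+4Zqe3RJewOX2XUnCEhHJxiHFhinFKinY4ioEvhIsxd4w9b4xObYpdaohkaoZpNUmQOkOiVU+2ini9rZrHwLLQw7zStrXPnaPIeYnAT2W1PTiCTx0hXy0FTSwAUjkAaFoAeIEDZ5ALT5gVOpghN5M2VY5XYItmLlybL16tRGzBcofDmqDJtbTQw73UwLbStJTJvTOGZgkaMgECMQcCZzACi10PpJQimLkxbco4QtA9N9FWMsVrN6h0R5FuWZBsN3CbKnekOYy3X5+8iKu8prG9v6a/0kVoqwAYeQAUdAAedA02gipYp3Jni7imnczGptvUo+HYk+HWd9nPWMjGR5yoTZGLVZl/VXKYLIKRM5ycR6mZZqmNo3ZapgwRowATvAAwzQ5r2CLDnUDdgYTnvtT10eP60OP70uT51OT3t83rj6bVZ3S5VFeXWKWjVaOh"/>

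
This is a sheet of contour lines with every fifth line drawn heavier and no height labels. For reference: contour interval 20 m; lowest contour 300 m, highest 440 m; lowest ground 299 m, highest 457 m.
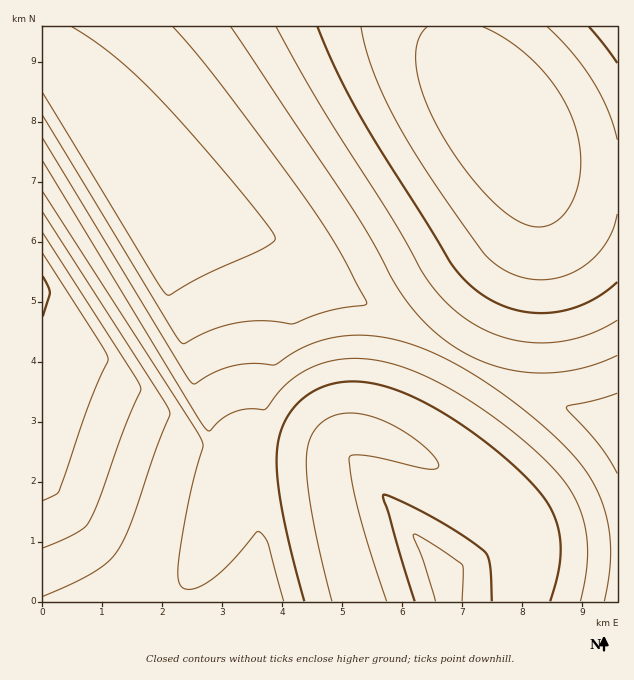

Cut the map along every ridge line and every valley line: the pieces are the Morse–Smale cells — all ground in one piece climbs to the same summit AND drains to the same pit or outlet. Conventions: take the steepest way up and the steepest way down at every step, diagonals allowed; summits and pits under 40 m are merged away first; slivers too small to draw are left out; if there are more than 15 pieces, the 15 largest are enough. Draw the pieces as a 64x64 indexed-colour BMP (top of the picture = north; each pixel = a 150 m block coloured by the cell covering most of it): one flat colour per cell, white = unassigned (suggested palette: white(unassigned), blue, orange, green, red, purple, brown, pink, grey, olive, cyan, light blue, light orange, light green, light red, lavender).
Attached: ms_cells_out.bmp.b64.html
<image width="64" height="64" href="data:image/bmp;base64,Qk12CAAAAAAAAHYAAAAoAAAAQAAAAEAAAAABAAQAAAAAAAAIAAATCwAAEwsAABAAAAAAAAAA////ALR3HwAOf/8ALKAsACgn1gC9Z5QAS1aMAMJ34wB/f38AIr28AM++FwDox64AeLv/AIrfmACWmP8A1bDFADMzMzMzMzMzMzMzMzMzMzMzNEREREREREREQiIiIiIiMzMzMzMzMzMzMzMzMzMzMzM0RERERERERERCIiIiIiIzMzMzMzMzMzMzMzMzMzMzMzREREREREREREIiIiIiIjMzMzMzMzMzMzMzMzMzMzMzRERERERERERERCIiIiIiMzMzMzMzMzMzMzMzMzMzMzNEREREREREREREIiIiIiIzMzMzMzMzMzMzMzMzMzMzM0REREREREREREQiIiIiIjMzMzMzMzMzMzMzMzMzMzM0REREREREREREQiIiIiIiMzMzMzMzMzMzMzMzMzMzMzRERERERERERERCIiIiIiIzMzMzMzMzMzMzMzMzMzMzNERERERERERERCIiIiIiIjMzMzMzMzMzMzMzMzMzMzM0REREREREREREIiIiIiIiMzMzMzMzMzMzMzMzMzMzM0RERERERERERCIiIiIiIiIzMzMzMzMzMzMzMzMzMzMzRERERERERERCIiIiIiIiIjMzMzMzMzMzMzMzMzMzMzNERERERERERCIiIiIiIiIiMzMzMzMzMzMzMzMzMzMzM0REREREREQiIiIiIiIiIiIzMzMzMzMzMzMzMzMzMzMzREREREREQiIiIiIiIiIiIjMzMzMzMzMzMzMzMzMzMzNEREREREIiIiIiIiIiIiIiMzMzMzMzMzMzMzIiIiIiIkRERERCIiIiIiIiIiIiIiIzMzMzMzMzMzMyIiIiIiIiREREQiIiIiIiIiIiIiIiIjMzMzMzMzMzMyIiIiIiIiIkRCIiIiIiIiIiIiIiIiIiMzMzMzMzMzMyIiIiIiIiIiIiIiIiIiIiIiIiIiIiIiIzMzMzMzMzMzIiIiIiIiIiIiIiIiIiIiIiIiIiIiIhETMzMzMzMzMzIiIiIiIiIiIiIiIiIiIiIiIiIiIiIRERMzMzMzMzMzMiIiIiIiIiIiIiIiIiIiIiIiIiIhEREREzMzMzMzMzMiIiIiIiIiIiIiIiIiIiIiIiIiIRERERETMzMzMzMzMiIiIiIiIiIiIiIiIiIiIiIiIhERERERERMzMzMzMzMyIiIiIiIiIiIiIiIiIiIiIiIREREREREREzMzMzMzMyIiIiIiIiIiIiIiIiIiIiIiERERERERERETMzMzMzMyIiIiIiIiIiIiIiIiIiIiIiERERERERERERMzMzMzMzIiIiIiIiIiIiIiIiIiIiIhEREREREREREREzMzMzMzIiIiIiIiIiIiIiIiIiIiIRERERERERERERETMzMzMzMiIiIiIiIiIiIiIiIiIiIRERERERERERERERMzMzMzMiIiIiIiIiIiIiIiIiIiEREREREREREREREREzMzMzMiIiIiIiIiIiIiIiIiIhERERERERERERERERETMzMzMyIiIiIiIiIiIiIiIiIRERERERERERERERERERMzMzMyIiIiIiIiIiIiIiIiEREREREREREREREREREREzMzMyIiIiIiIiIiIiIiIhERERERERERERERERERERETMzMzIiIiIiIiIiIiIiIhERERERERERERERERERERERMzMzIiIiIiIiIiIiIiIhEREREREREREREREREREREREzMzMiIiIiIiIiIiIiIhERERERERERERERERERERERETMzMiIiIiIiIiIiIiIhERERERERERERERERERERERERMzMiIiIiIiIiIiIiIREREREREREREREREREREREREREzMyIiIiIiIiIiIiERERERERERERERERERERERERERETMyIiIiIiIiIiIhERERERERERERERERERERERERERERMyIiIiIiIiIiEREREREREREREREREREREREREREREREzIiIiIhERERERERERERERERERERERERERERERERERETIiIiIhERERERERERERERERERERERERERERERERERERMiIiIhEREREREREREREREREREREREREREREREREREREiIiIhERERERERERERERERERERERERERERERERERERESIiIiERERERERERERERERERERERERERERERERFVVVVVIiIiERERERERERERERERERERERERERERERERFVVVVVUiIiIRERERERERERERERERERERERERERERERVVVVVVVSIiIRERERERERERERERERERERERERERERERFVVVVVVVIiIRERERERERERERERERERERERERERERERFVVVVVVVUiIhERERERERERERERERERERERERERERERFVVVVVVVVSIhEREREREREREREREREREREREREREREREVVVVVVVVVIhEREREREREREREREREREREREREREREREVVVVVVVVVUiEREREREREREREREREREREREREREREREVVVVVVVVVVSEREREREREREREREREREREREREREREREVVVVVVVVVVVERERERERERERERERERERERERERERERERVVVVVVVVVVURERERERERERERERERERERERERERERERVVVVVVVVVVVRERERERERERERERERERERERERERERERFVVVVVVVVVVVERERERERERERERERERERERERERERERFVVVVVVVVVVVUREREREREREREREREREREREREREREREVVVVVVVVVVVVRERERERERERERERERERERERERERERERVVVVVVVVVVVV"/>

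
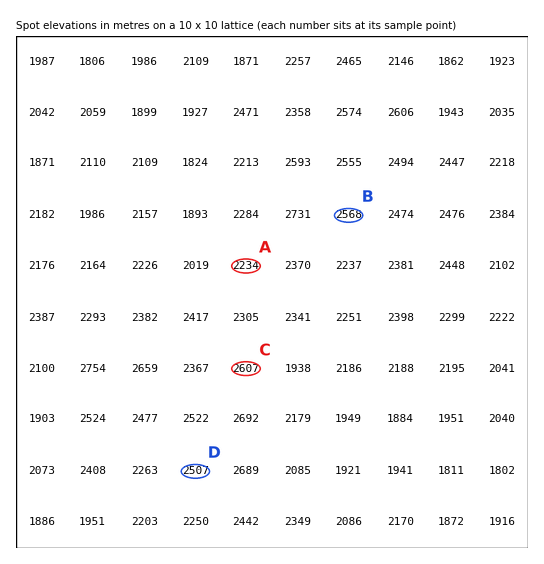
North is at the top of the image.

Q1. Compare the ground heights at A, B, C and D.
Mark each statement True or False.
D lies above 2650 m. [False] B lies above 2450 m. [True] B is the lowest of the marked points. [False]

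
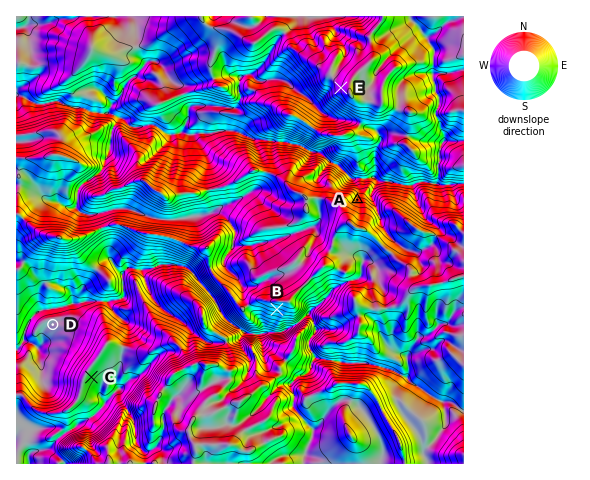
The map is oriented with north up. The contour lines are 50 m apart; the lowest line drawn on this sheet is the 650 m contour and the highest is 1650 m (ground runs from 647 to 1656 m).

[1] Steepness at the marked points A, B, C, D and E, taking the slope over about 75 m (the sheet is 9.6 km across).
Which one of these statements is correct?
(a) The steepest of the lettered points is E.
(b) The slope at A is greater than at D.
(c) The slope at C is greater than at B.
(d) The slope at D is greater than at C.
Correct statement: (b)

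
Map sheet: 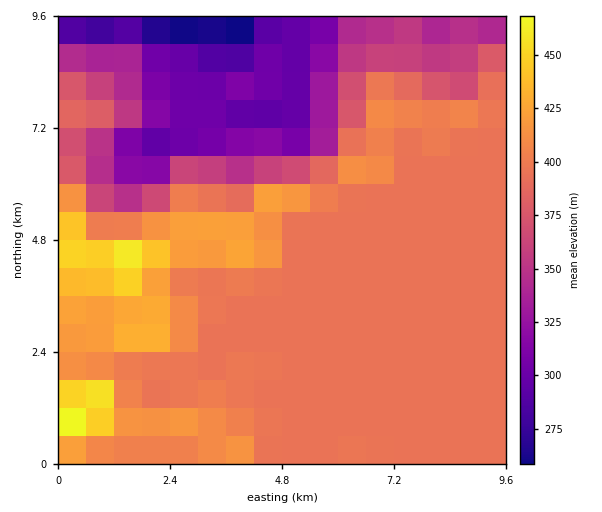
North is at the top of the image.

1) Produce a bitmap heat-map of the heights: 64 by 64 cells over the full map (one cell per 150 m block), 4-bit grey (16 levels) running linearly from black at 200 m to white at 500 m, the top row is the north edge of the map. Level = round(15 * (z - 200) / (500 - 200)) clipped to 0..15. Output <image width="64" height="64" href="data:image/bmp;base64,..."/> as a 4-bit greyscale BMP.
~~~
<image width="64" height="64" href="data:image/bmp;base64,Qk12CAAAAAAAAHYAAAAoAAAAQAAAAEAAAAABAAQAAAAAAAAIAAATCwAAEwsAABAAAAAAAAAAAAAAABEREQAiIiIAMzMzAERERABVVVUAZmZmAHd3dwCIiIgAmZmZAKqqqgC7u7sAzMzMAN3d3QDu7u4A////AKqqqqqqqqqqqqqru7u6qqqqqqqqqqqqqqqqqqqqqqqqu7qqqqqqqqqqqqq7u7qqqqqqqqqqqqqqqqqqqqqqqqq7u7qqqqqqqqqqqqu7uqqqqqqqqqqqqqqqqqqqqqqqqszMy6qqqqqqqqqqqru7qqqqqqqqqqqqqqqqqqqqqqqq3d3Mu6q7u7u7uqqqq7uqqqqqqqqqqqqqqqqqqqqqqqrd3dzLu7u7u7u7uqqqqqqqqqqqqqqqqqqqqqqqqqqqqu7u7cy7u7u7u7u7uqqqqqqqqqqqqqqqqqqqqqqqqqqq3u7u3Luqqqq7u7u6qqqqqqqqqqqqqqqqqqqqqqqqqqrd7u7cu6qqqqqqqrqqqqqqqqqqqqqqqqqqqqqqqqqqqs3e7ty6qqqqqqqqqqqqqqqqqqqqqqqqqqqqqqqqqqqqvM3d3Lqqqqqqqqqqqqqqqqqqqqqqqqqqqqqqqqqqqqq7vMzLqqqqqqqqqqqqqqqqqqqqqqqqqqqqqqqqqqqqqqu7u7qqqqqqqqqqqqqqqqqqqqqqqqqqqqqqqqqqqqqqu6qqqqqqqqqqqqqqqqqqqqqqqqqqqqqqqqqqqqqqqqq7uqqqqqqqqqqqqqqqqqqqqqqqqqqqqqqqqqqqqqqqqru7qru7qqqqqqqqqqqqqqqqqqqqqqqqqqqqqqqqqqqqu7u7u7u7u7u7qqqqqqqqqqqqqqqqqqqqqqqqqqqqqqq7u7u7zMzMy7uqqqqqqqqqqqqqqqqqqqqqqqqqqqqqqru7u7u8zMzMu6qqqqqqqqqqqqqqqqqqqqqqqqqqqqqqu7u7u7vMzMu7qqqqqqqqqqqqqqqqqqqqqqqqqqqqqqq7u7u7u7zMy7qqqqqqqqqqqqqqqqqqqqqqqqqqqqqqqru7u7u7vMy7u6qqqqqqqqqqqqqqqqqqqqqqqqqqqqqqu7u7u7u8zLu7uqqqqqqqqqqqqqqqqqqqqqqqqqqqqqq7u7u7u8zLu7u6qqqqqqqqqqqqqqqqqqqqqqqqqqqqqrvLu7vMzMu7qqqqqqqqqqqqqqqqqqqqqqqqqqqqqqqqzMzMzMzMy7qqqqqqqqqqqqqqqqqqqqqqqqqqqqqqqqrMzMzM3dzLuqqqqqqqqqqqqqqqqqqqqqqqqqqqqqqqqszMzN3d3cy7qqqqqqq7qqqqqqqqqqqqqqqqqqqqqqqqzMzM3d7d3Mu6qqqru7u7qqqqqqqqqqqqqqqqqqqqqqrdzMzd3d3czLu6q7u7u8u6qqqqqqqqqqqqqqqqqqqqqt3MzM3d3dzMy7u7u7u8zLqqqqqqqqqqqqqqqqqqqqqq3czMzMzMzMzMzMzMu8zLuqqqqqqqqqqqqqqqqqqqqqrdzLu7zMu7vMzMzMu7vMu6qqqqqqqqqqqqqqqqqqqqqt3Lqqu7q7u7u7u7u7u7u6qqqqqqqqqqqqqqqqqqqqqq3cupmqqaqru7u7u7u7u7qqqqqqqqqqqqqqqqqqqqqqrcuqmZmZmaqru7u7u7u7u6qqqqqqqqqqqqqqqqqqqqqsy6mYiIiJmqqru7u6qqu7u6qqqqqqqqqqqqqqqqqqqqy7qYiIh3iJqqqqqqqqq7zLu6qqqqqqqqqqqqqqqqqqq7upiHd3d3iaqqqpmZmqvMu7u6qqqqqqqqqqqqqqqqqqqqmHd3dmd4mqqZmYiZq7u7u7u6qqqqqqqqqqqqqqqqqqmYd3ZmZneJqZmIiIiZqqqqu7u7u6qqqqqqqqqqqqqZmYh3ZmZmZ4mZmIh3d4iZmZmqq7u7u6qqqqqqqqqqqpmYh3ZmZVVmeIiIh3d3d3d3iImaq7u7qqqqqqqqqqqqiIiHdmZVVVZnd3d3d3d3d3d3d4maq7uqqqqqqqqqqqqIiId2ZVVVVVZmZmZ3d3d2ZmZneJqqqqqqqqqqqqqqqoiIh3ZlVVVVVVVVVmZmZmZmZmZ4mqqqqqqqqqqqqqqqmZiId2ZVVVVVVVVVVVZmZVVVVniaqqqqqqqqqqqqqqqZmZiHdmVVVVVVVVVVVVVVVVVWZ4mqqqqqqquqqqqqqpmZmZiHdmVVVVVVVVVVVVVVVVZniJqruqqqq7uqqqqqmZmZmYh3ZlVVVVVVVVVVVVVVZneImau7qqqqqqu7qqqZmZmZmId2ZVVVZVVVVVVVVVVnd4iZqru6qqqqqruqqpmZmZmYh3ZmVVZmVVVVVVVVVmd4iZqqu6qqqpmaqqqqmZmZmIh3ZmVVVVVVVVVVVVVWZ3iJmqq6qqqpmZmaqqqZmYiIh3ZmVVVVVVVWZmVVVVVmd4iZqqqqmZmYiJmaqpmYiIiHdmVVVVVVVVZmZlVVVWZ3iJmqqqmZmYiIiJqqmYh3eId2ZVVVVVVVVWZmVVVVZmd4iZmZmZiIiIiImaqYiHd4h3ZlVVVVVVVVVmZVVVVWZ3iIiZmZiIiIiIiJqoiHd3iHdmVVVVVVRERVVVVVVVZneIiIiIiIiIiIiImqd3d3d4d2ZVVVVVVERERVVVVVVmd4iIiIiId3iIiIiZlmZmZnd3ZlVEREREQzREVVVVVWZniIh3iIh3eIiIiImVVVVVZmZlVEREREQzMzRFVVVVVmd4iHeIiHd3iIiIiIVURERVVVRDMzMzMzMzNEVVVVVWZ3iHd4iId3eIiHd3dERDMzREQzMzMzMzMzM0RVVVVVVmd3d3iIh3d3d3d3d0RDMzMzMzMzMzMzMzMzRFVVRFVWZ3d3eIiHd3d3d3d3"/>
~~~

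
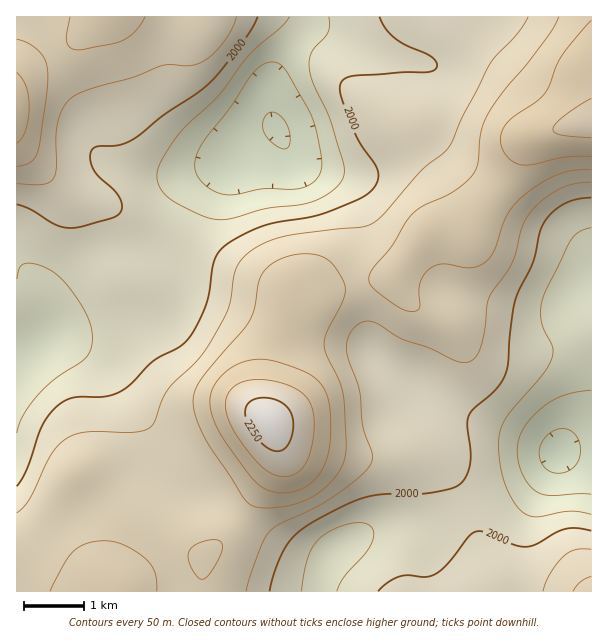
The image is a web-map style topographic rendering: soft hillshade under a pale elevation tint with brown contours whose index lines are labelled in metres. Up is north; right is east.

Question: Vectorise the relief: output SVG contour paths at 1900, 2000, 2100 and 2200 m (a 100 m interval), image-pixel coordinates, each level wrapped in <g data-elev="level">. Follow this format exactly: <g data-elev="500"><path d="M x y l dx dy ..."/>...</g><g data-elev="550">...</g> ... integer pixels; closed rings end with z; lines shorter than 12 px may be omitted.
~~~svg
<g data-elev="1900"><path d="M591 494l-40 2-14-4-8-7-7-11-4-12-1-12 2-10 4-11 8-10 11-11 10-7 11-5 13-4 15-2"/><path d="M222 194l-13-6-12-12-2-11 3-13 7-12 25-32 24-36 12-9 6-1 6 1 4 3 6 8 25 45 8 39 1 9-2 7-8 9-12 5-36 1-28 5z"/></g><g data-elev="2000"><path d="M270 591l6-24 11-22 11-12 17-12 32-17 19-7 18-3 48-1 21-5 9-6 6-9 3-12-4-35 1-9 6-9 23-20 9-14 2-11 2-28 4-32 5-12 14-30 9-34 8-12 11-10 14-5 16-2"/><path d="M591 531l-15-3-10 1-11 4-19 11-11 3-12-3-28-12-9 0-8 5-19 25-12 11-11 4-18-2-9 2-12 6-9 8"/><path d="M17 204l15 6 22 14 12 4 17-2 28-8 7-3 4-6-1-9-6-9-16-14-5-7-4-11 2-9 6-4 19-1 14-4 34-27 38-25 12-11 13-17 21-28 9-16"/><path d="M379 17l6 10 8 10 12 8 25 11 5 4 2 5-2 4-6 3-75 4-9 2-4 5-1 6 1 7 13 36 6 12 18 26 0 9-4 9-12 10-30 12-20 7-48 9-21 9-19 11-6 7-4 8-5 33-5 15-9 19-7 11-9 8-26 14-22 23-11 8-16 5-31 1-8 3-8 5-8 8-7 11-15 43-10 18"/></g><g data-elev="2100"><path d="M157 591l-2-18-3-7-5-6-10-8-12-7-11-3-10-1-18 3-12 7-9 12-15 28"/><path d="M201 579l3 0 5-4 10-17 4-12-4-5-7-1-10 2-8 4-5 5-1 6 2 9 6 9z"/><path d="M591 576l-10 6-8 9"/><path d="M257 507l13 1 17-2 13-4 12-5 11-8 11-10 7-11 4-10 1-15-3-48-4-15-13-26-2-10 3-12 16-32 2-13-3-9-9-14-8-6-8-3-14-1-15 2-12 5-10 8-7 12-4 27-6 13-45 54-7 11-3 9-1 9 2 10 12 27 38 58 6 6z"/><path d="M17 166l13-4 5-4 3-6 8-53 2-22-2-14-4-9-12-10-13-5"/><path d="M70 17l-3 18 0 7 4 6 7 2 33-6 12-4 12-9 10-14"/><path d="M559 17l-11 19-21 28-24 28-15 22-7 17-3 31-5 12-7 8-11 9-32 15-11 9-20 31-20 24-3 8 1 6 8 9 21 15 9 3 9 0 3-5-1-15 1-9 4-7 5-6 12-5 27 4 8-1 6-3 7-6 5-7 9-27 5-11 14-16 18-13 17-9 15-4 19-2"/></g><g data-elev="2200"><path d="M277 476l10 1 8-3 7-5 5-8 5-14 2-16 0-14-3-12-4-7-5-5-17-9-24-5-19 3-9 6-6 8-2 11 3 12 9 18 17 21 12 12z"/><path d="M591 98l-29 19-7 8-2 4 1 3 7 3 30 3"/></g>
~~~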